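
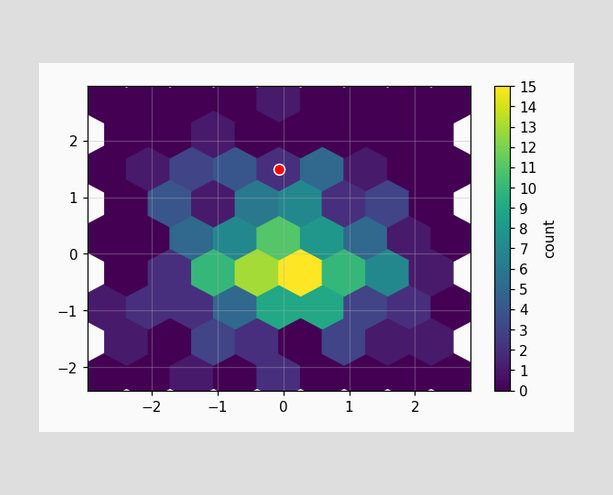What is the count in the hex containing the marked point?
The marked hex reads 2 on the colorbar.

2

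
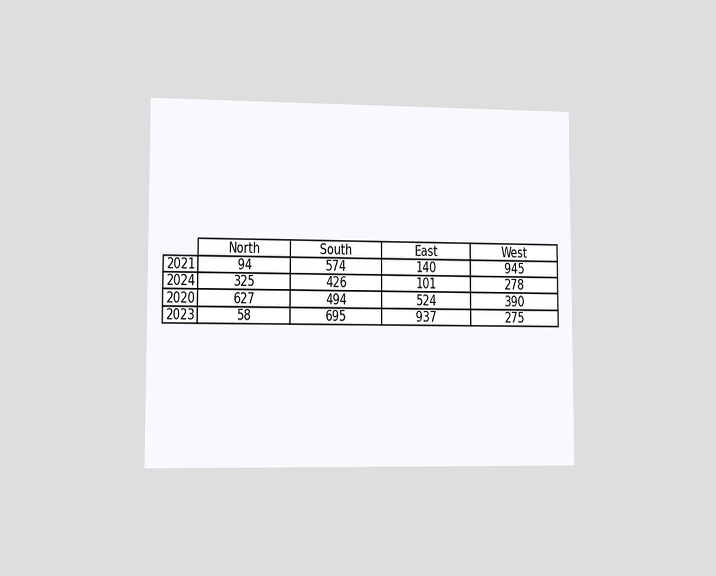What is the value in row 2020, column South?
494

The chart is viewed slightly from the left. The (2020, South) cell reads 494.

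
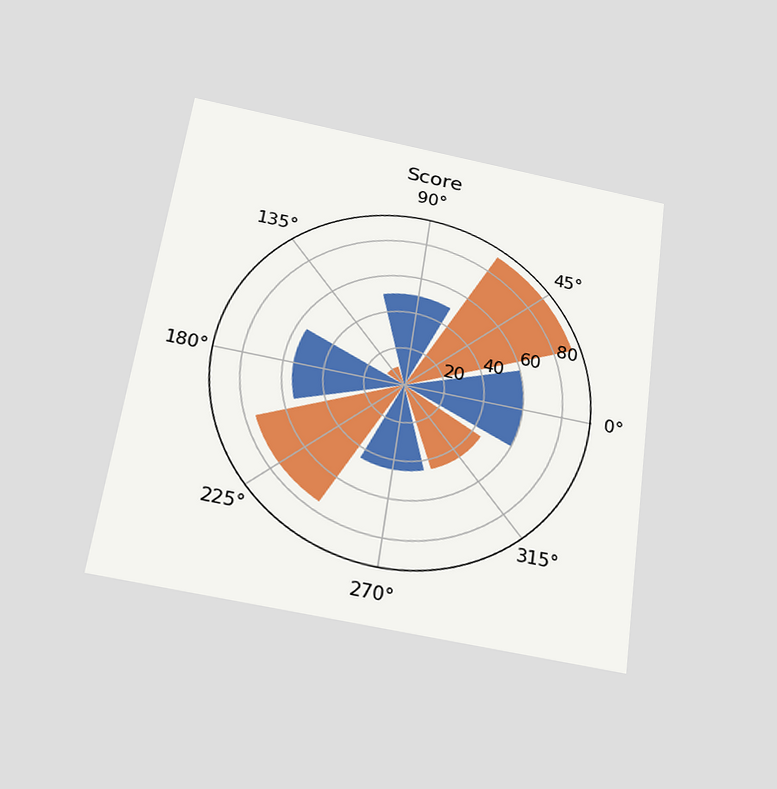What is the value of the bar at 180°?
55

The chart is tilted about 8° clockwise and viewed slightly from below. The bar at 180° reaches 55 on the radial axis.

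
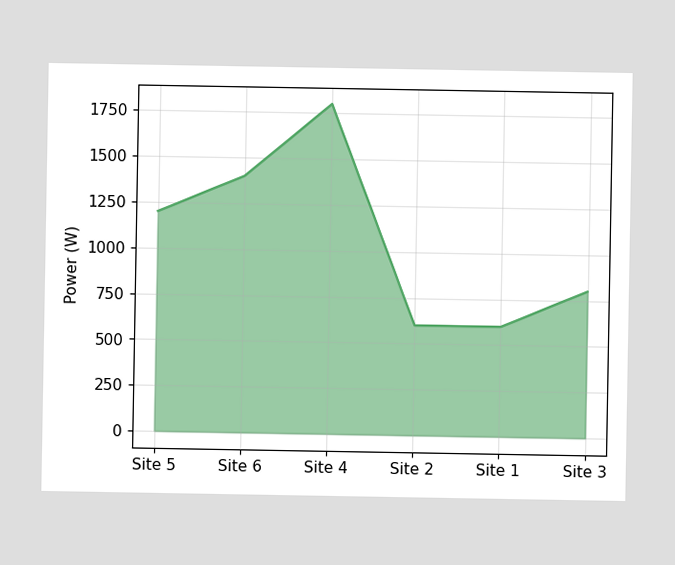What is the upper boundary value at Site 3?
At Site 3 the upper boundary is at 800W.

800W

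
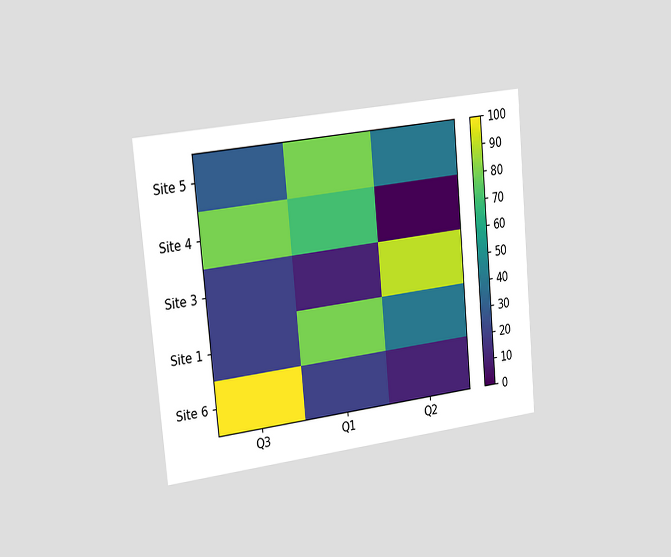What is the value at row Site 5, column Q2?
40

The chart is tilted about 5° counter-clockwise and viewed slightly from the left. Matching cell (Site 5, Q2) against the colorbar gives 40.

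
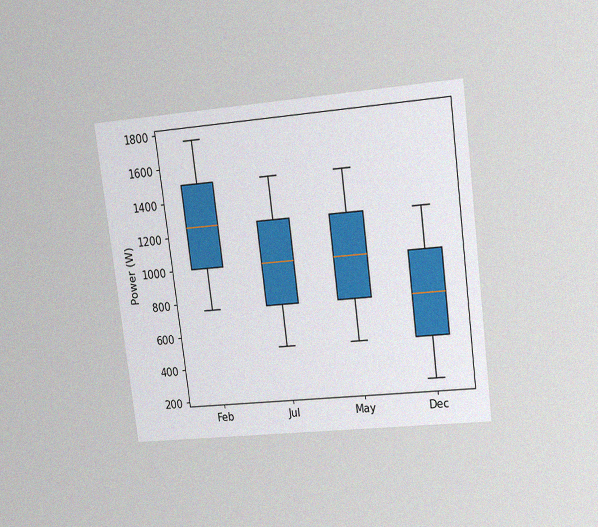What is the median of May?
1000W

The chart is tilted about 7° counter-clockwise and viewed at a slight angle, with some photo noise. The median line in the May box sits at 1000W.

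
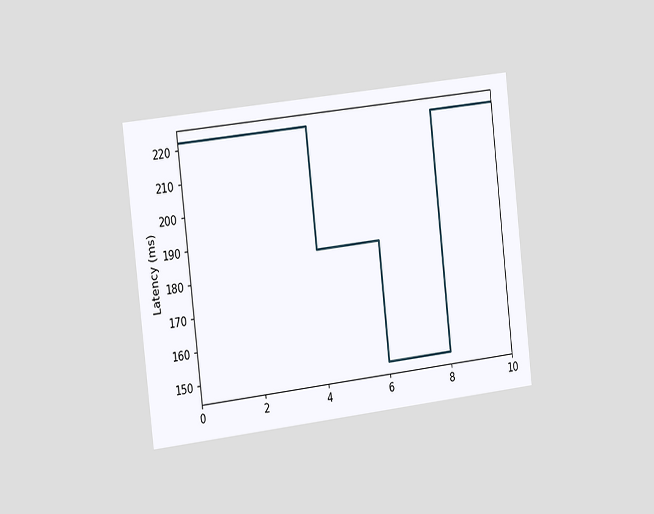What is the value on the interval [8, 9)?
The chart is tilted about 7° counter-clockwise and viewed slightly from the left. On [8, 9) the step sits at 222ms.

222ms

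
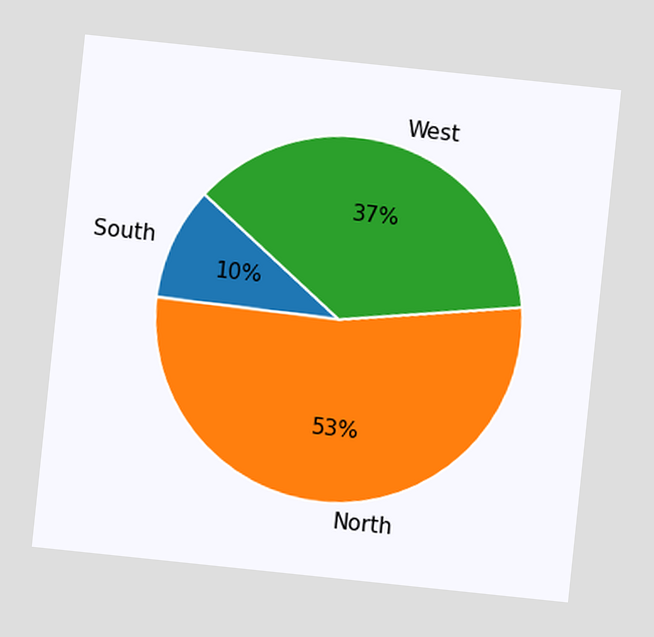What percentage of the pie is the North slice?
The chart is tilted about 6° clockwise. The North slice takes up 53% of the pie.

53%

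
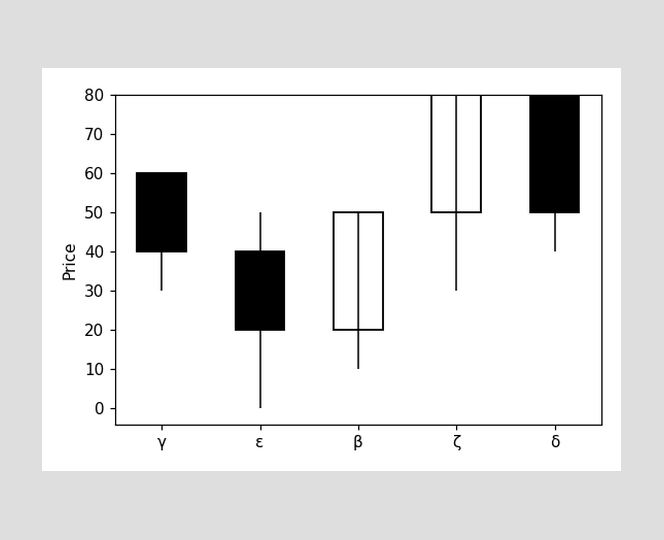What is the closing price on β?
50

The β candle closes at 50.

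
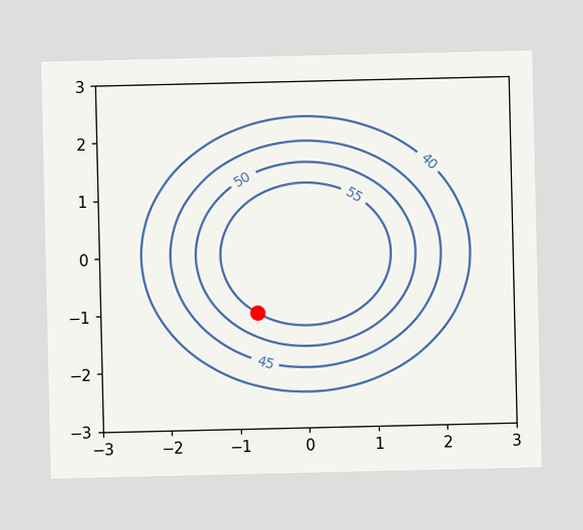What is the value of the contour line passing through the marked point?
55

The marked point sits on the contour labelled 55.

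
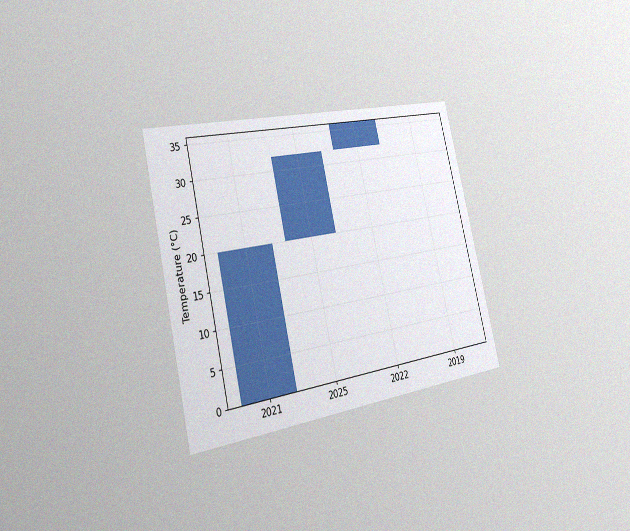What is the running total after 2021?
The chart is tilted about 13° counter-clockwise and viewed slightly from the left, with some photo noise. After 2021 the running total reaches 20°C.

20°C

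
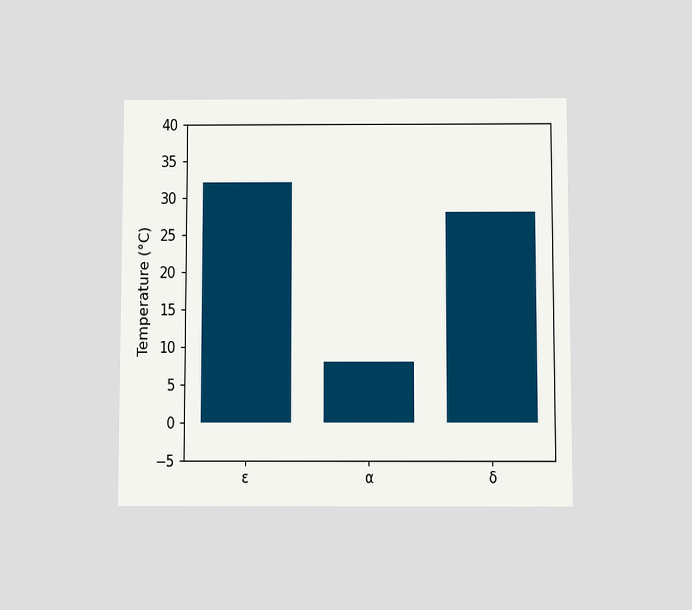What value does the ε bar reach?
The chart is viewed slightly from below. Reading along the chart's y-axis, the ε bar reaches 32°C.

32°C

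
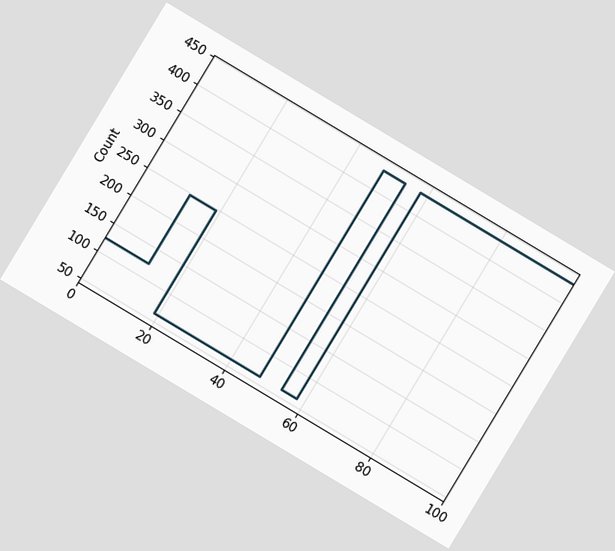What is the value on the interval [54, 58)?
The chart is tilted about 31° clockwise. On [54, 58) the step sits at 62.

62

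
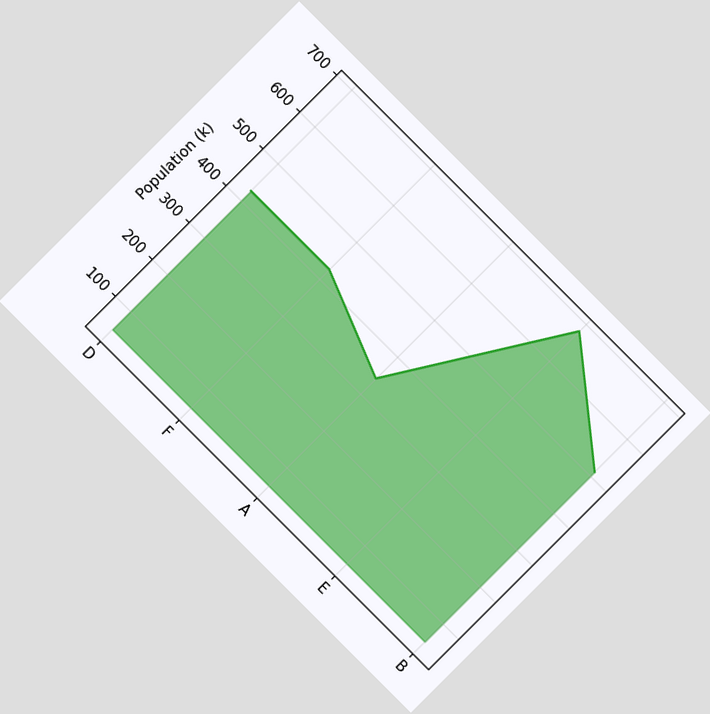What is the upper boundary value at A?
The chart is tilted about 45° clockwise. At A the upper boundary is at 340k.

340k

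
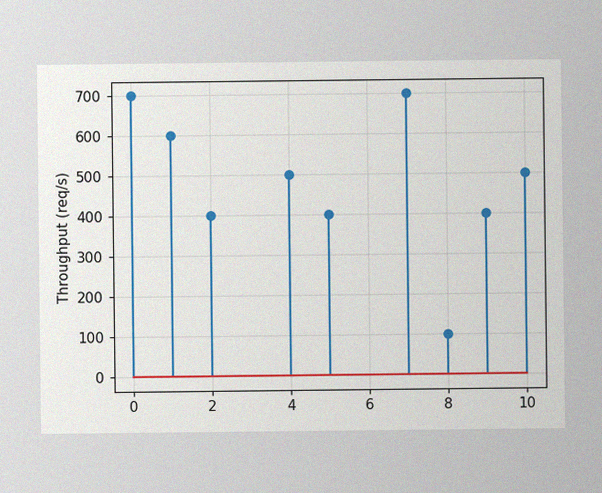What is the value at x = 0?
700req/s

The image has some photo noise and uneven lighting. The stem at x=0 reaches 700req/s.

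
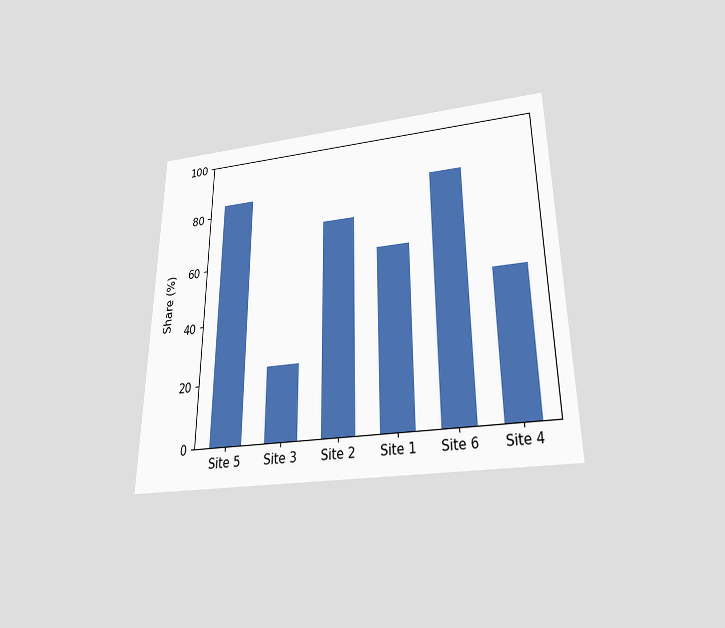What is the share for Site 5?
The chart is viewed slightly from below. Reading along the chart's y-axis, the Site 5 bar reaches 84%.

84%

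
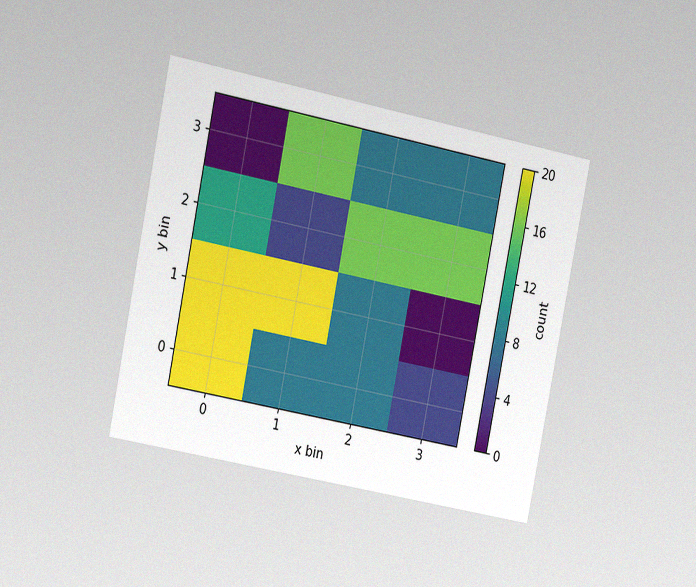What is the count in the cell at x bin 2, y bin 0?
The chart is tilted about 11° clockwise and viewed slightly from the left, with some photo noise. Matching the cell (2, 0) against the colorbar gives 8.

8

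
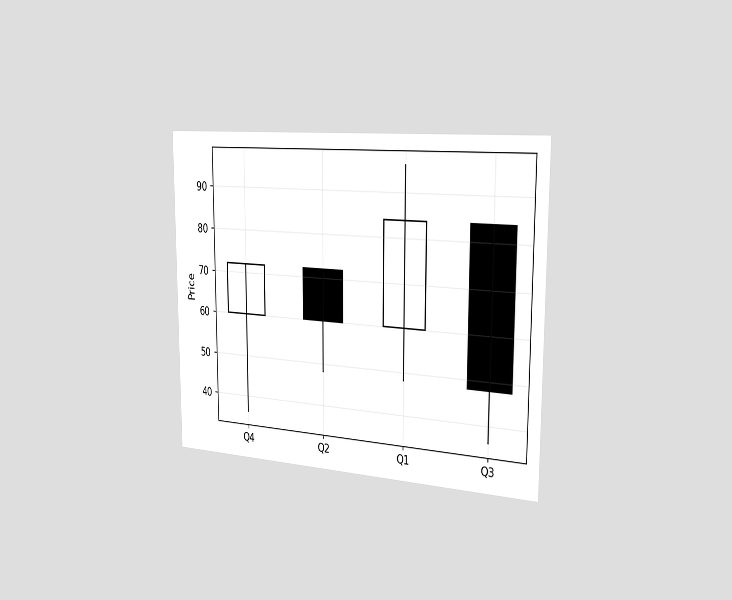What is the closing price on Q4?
72

The chart is viewed slightly from the right. The Q4 candle closes at 72.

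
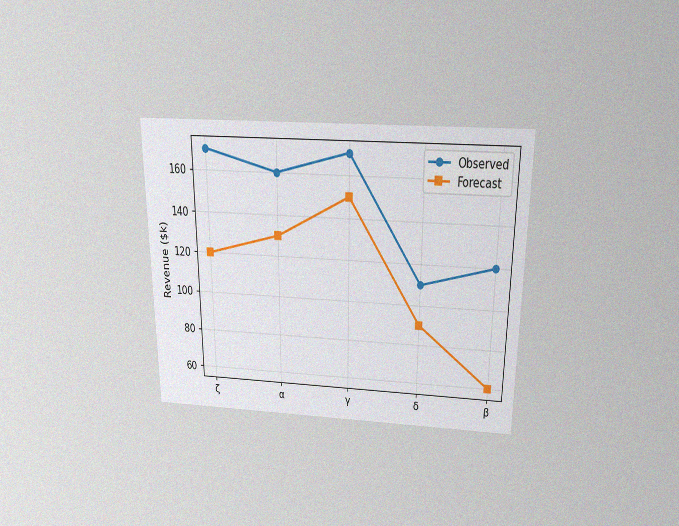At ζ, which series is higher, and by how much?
Observed, by $50k

The chart is viewed slightly from above, with some photo noise. At ζ, Observed sits above the other line by $50k.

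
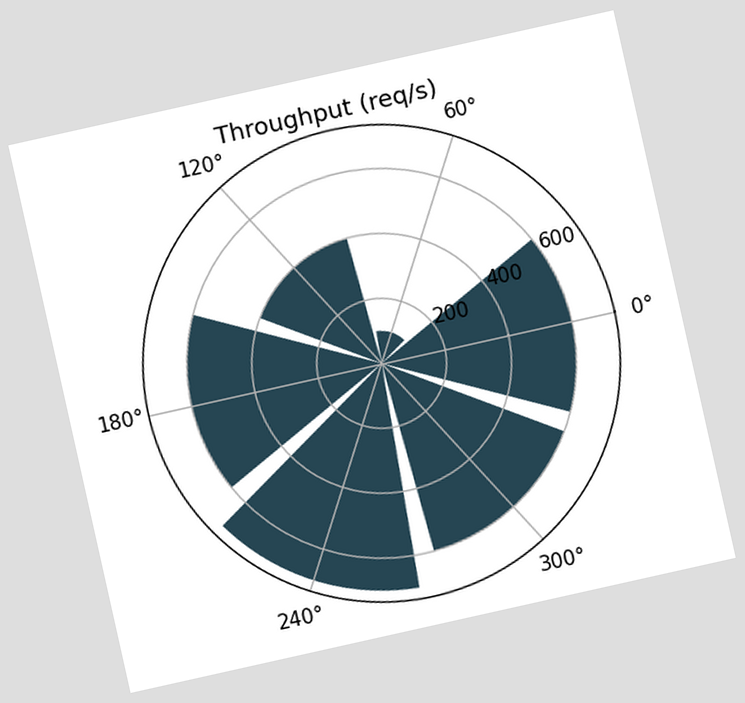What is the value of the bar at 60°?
100req/s

The chart is tilted about 13° counter-clockwise. The bar at 60° reaches 100req/s on the radial axis.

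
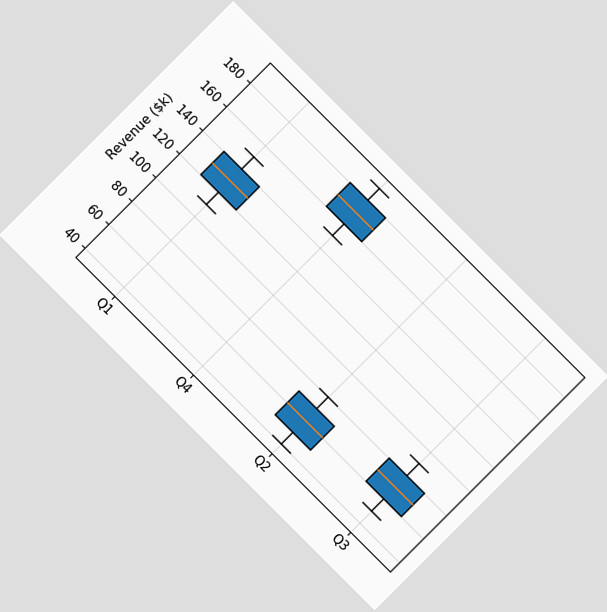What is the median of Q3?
$70k

The chart is tilted about 45° clockwise. The median line in the Q3 box sits at $70k.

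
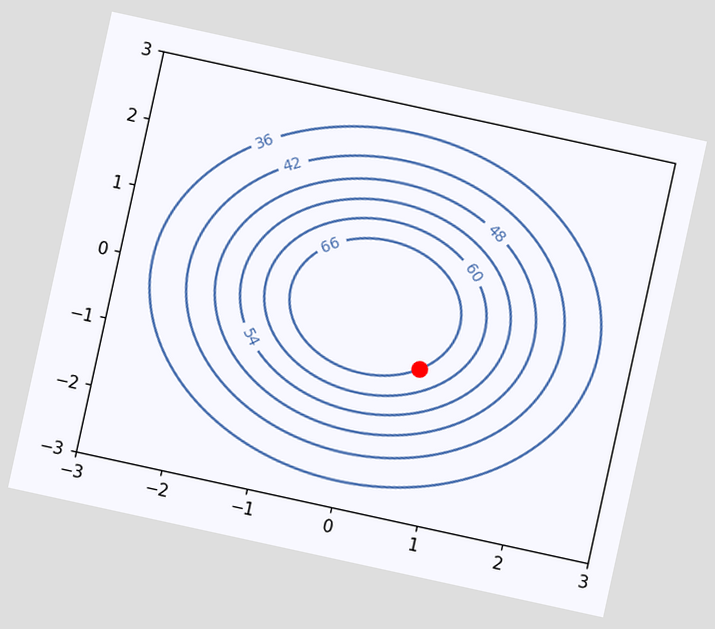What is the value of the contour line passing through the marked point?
The chart is tilted about 12° clockwise. The marked point sits on the contour labelled 66.

66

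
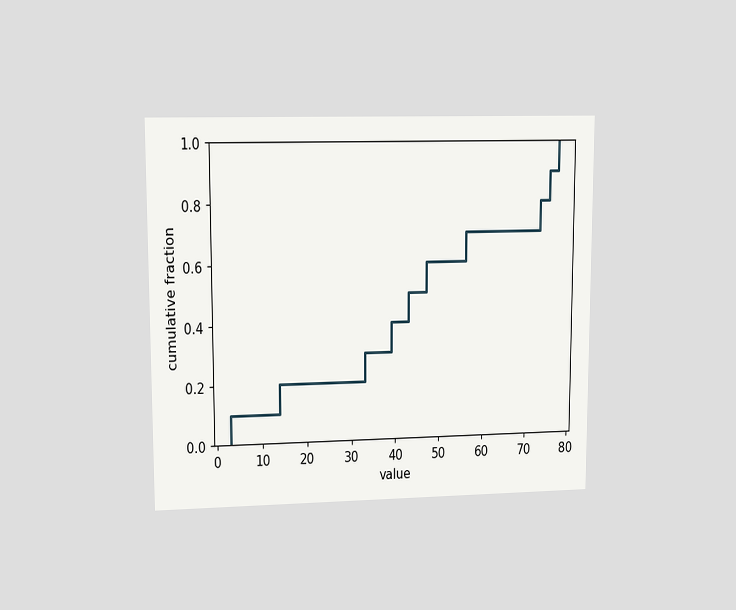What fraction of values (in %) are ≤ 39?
40%

The chart is viewed at a slight angle. At x=39 the ECDF step is at 40%.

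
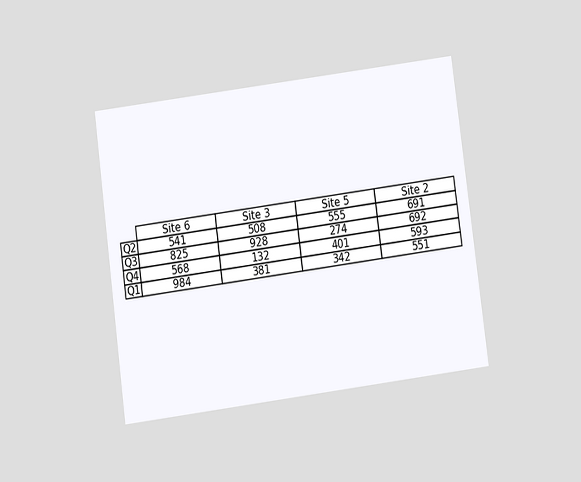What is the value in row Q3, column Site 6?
825

The chart is tilted about 8° counter-clockwise and viewed slightly from below. The (Q3, Site 6) cell reads 825.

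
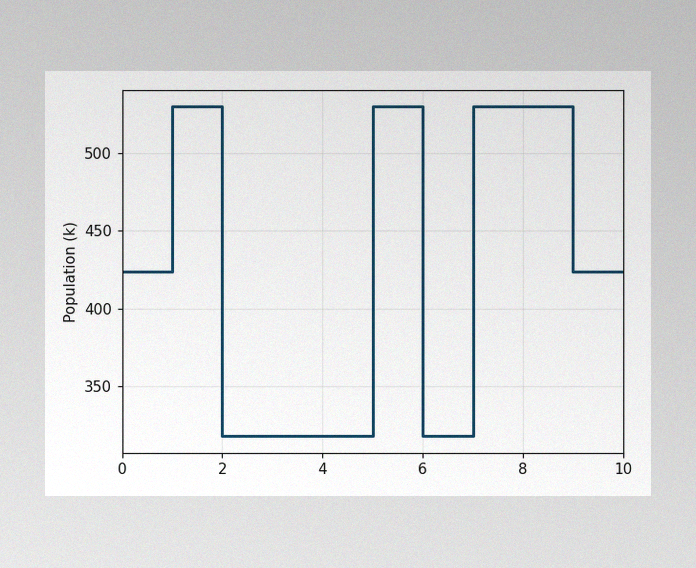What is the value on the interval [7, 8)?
530k

The image has some photo noise and uneven lighting. On [7, 8) the step sits at 530k.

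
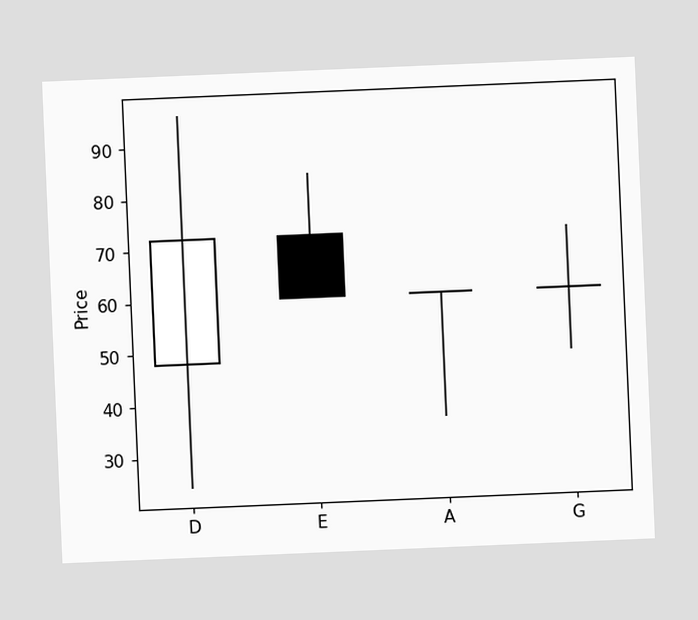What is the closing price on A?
The chart is tilted about 2° counter-clockwise. The A candle closes at 60.

60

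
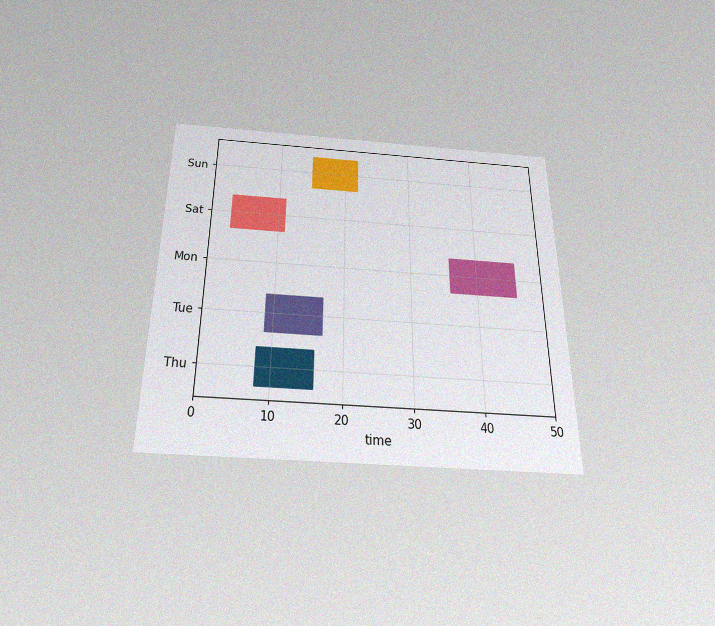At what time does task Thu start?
The chart is viewed slightly from below, with some photo noise. The Thu bar begins at t=8.

8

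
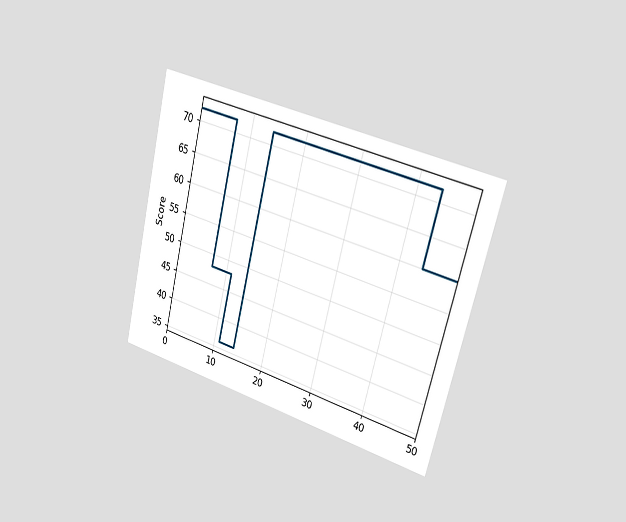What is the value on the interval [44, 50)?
60

The chart is tilted about 14° clockwise and viewed slightly from the right. On [44, 50) the step sits at 60.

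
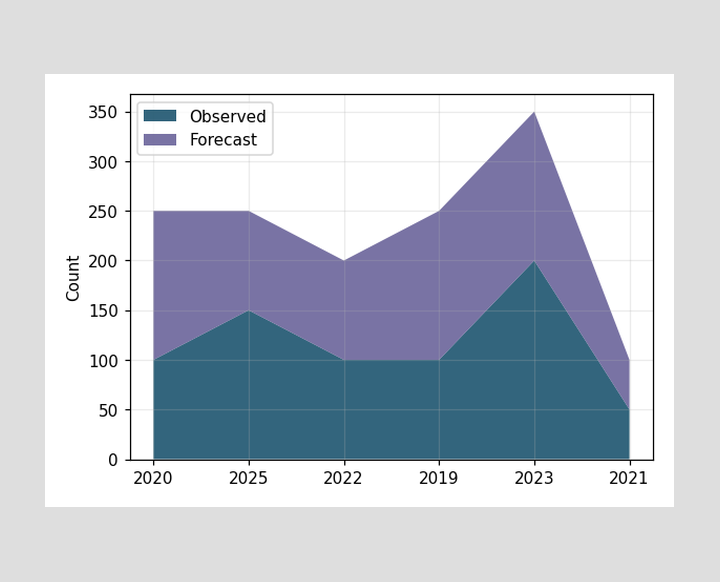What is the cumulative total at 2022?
200

The stacked total at 2022 reaches 200.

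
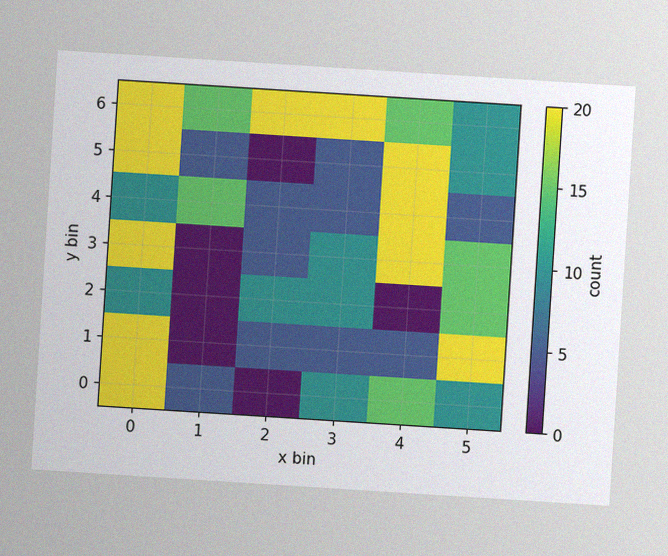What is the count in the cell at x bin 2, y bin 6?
20

The chart is tilted about 4° clockwise, with some photo noise. Matching the cell (2, 6) against the colorbar gives 20.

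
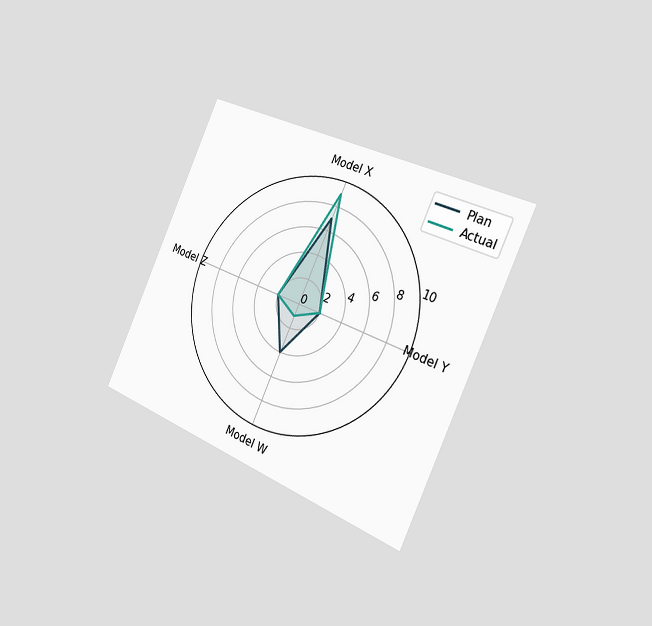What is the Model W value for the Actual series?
The chart is tilted about 24° clockwise and viewed slightly from the right. On the Model W axis, Actual reaches 1.

1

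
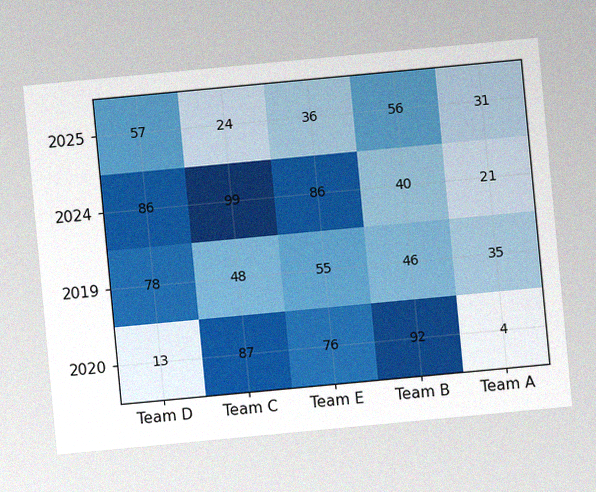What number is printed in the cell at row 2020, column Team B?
92

The chart is tilted about 5° counter-clockwise, with some photo noise. The (2020, Team B) cell reads 92.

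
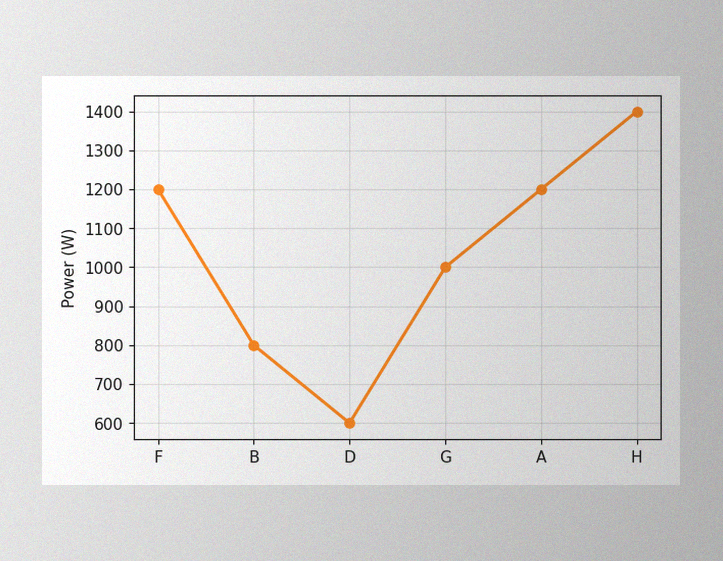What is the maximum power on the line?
The image has some photo noise and uneven lighting. The highest point is at H, and reading across to the y-axis gives 1400W.

1400W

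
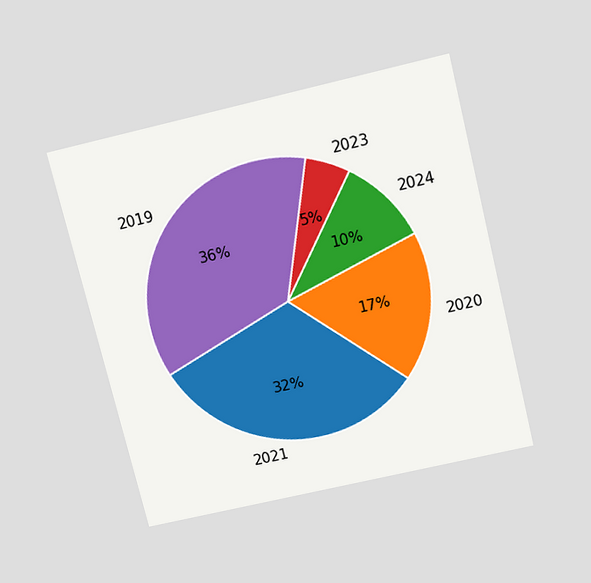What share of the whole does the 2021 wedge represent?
32%

The chart is tilted about 14° counter-clockwise and viewed slightly from above. The 2021 slice takes up 32% of the pie.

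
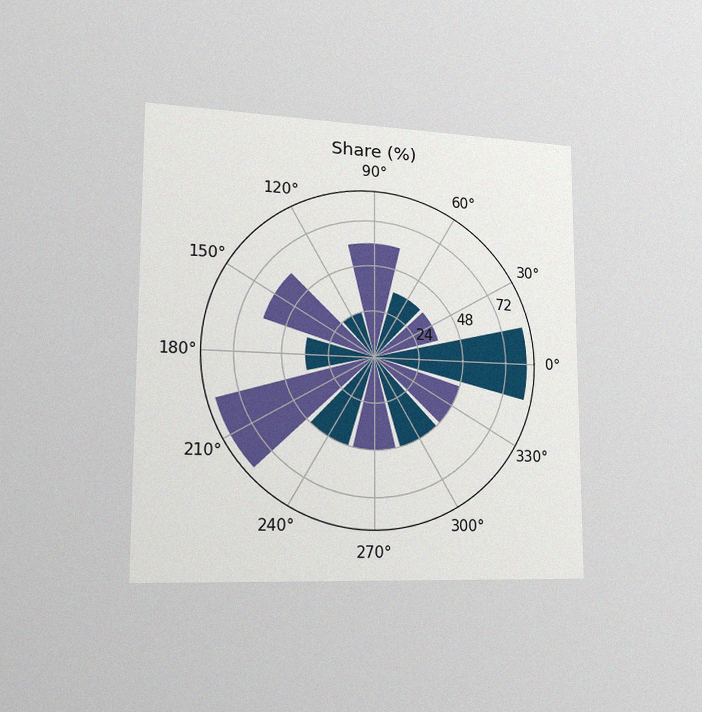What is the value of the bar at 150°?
The chart is viewed slightly from the left, with some photo noise. The bar at 150° reaches 60% on the radial axis.

60%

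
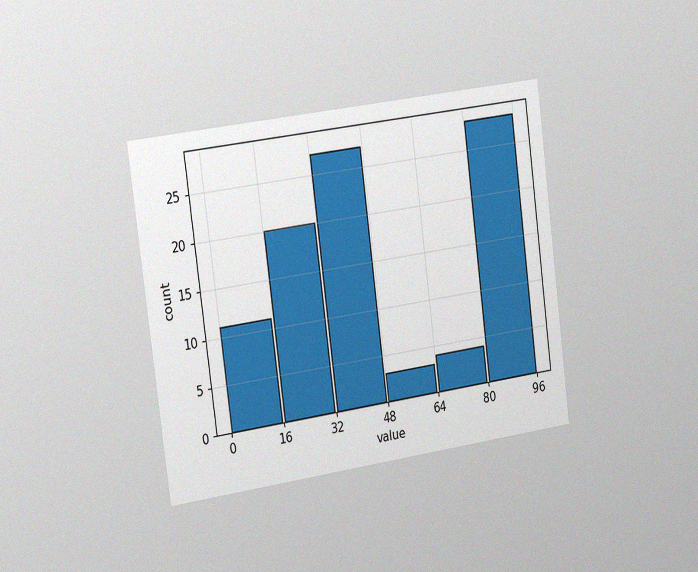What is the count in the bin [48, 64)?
3

The chart is tilted about 8° counter-clockwise and viewed slightly from the left, with some photo noise. The [48, 64) bin has height 3.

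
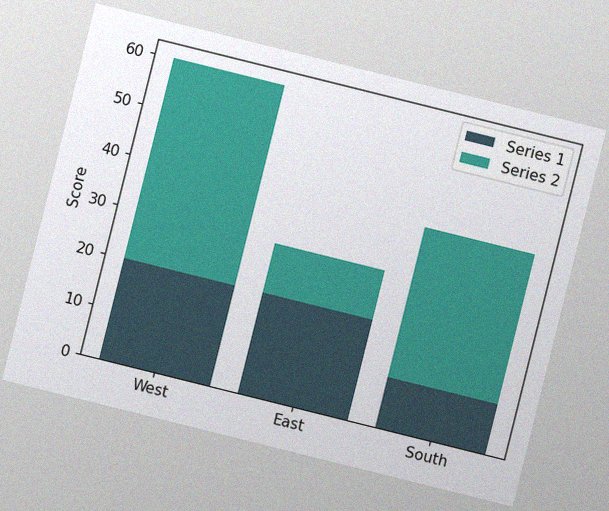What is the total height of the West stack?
60

The chart is tilted about 14° clockwise, with some photo noise. The West stack's top reaches 60 on the y-axis.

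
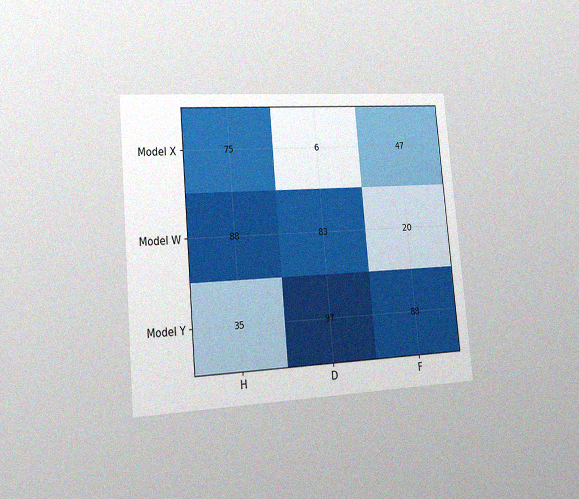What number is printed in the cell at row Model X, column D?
The chart is tilted about 5° counter-clockwise and viewed slightly from the left, with some photo noise. The (Model X, D) cell reads 6.

6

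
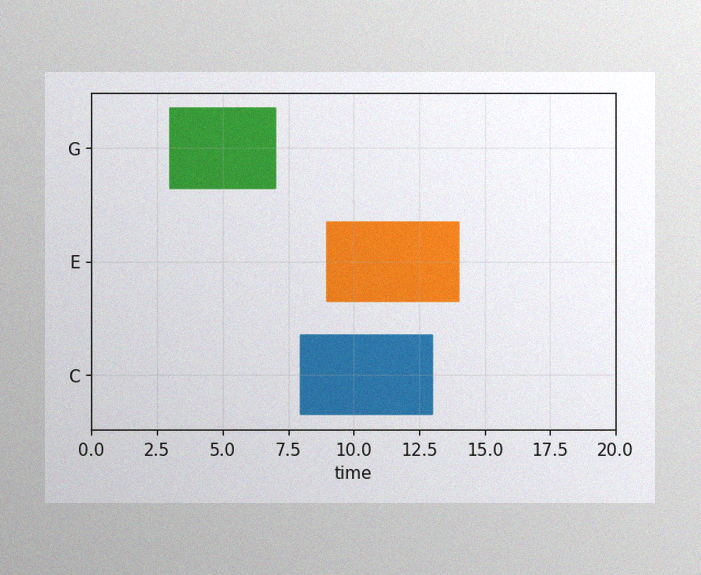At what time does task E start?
The image has some photo noise and uneven lighting. The E bar begins at t=9.

9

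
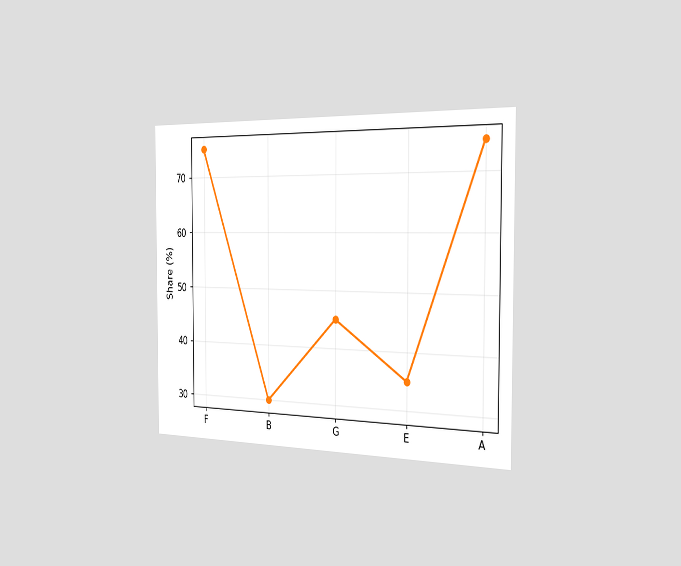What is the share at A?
The chart is viewed slightly from the right. At A, the line is at 75%.

75%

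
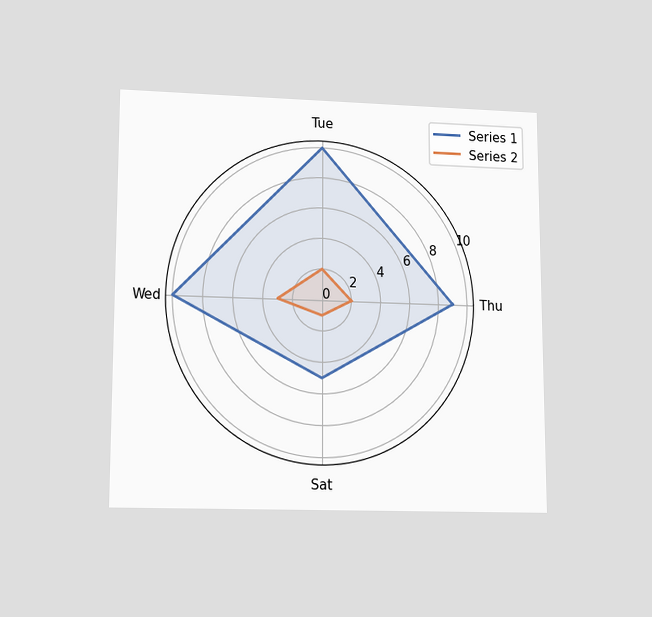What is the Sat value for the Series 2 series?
1

The chart is viewed at a slight angle. On the Sat axis, Series 2 reaches 1.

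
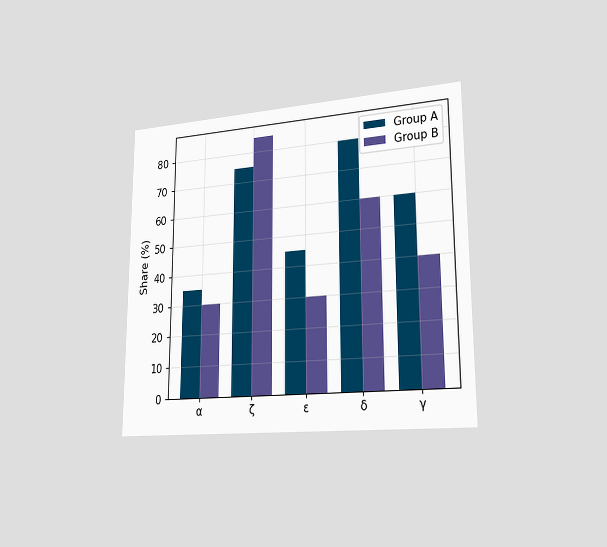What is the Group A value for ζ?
The chart is viewed slightly from the right. The Group A bar at ζ reaches 75% on the y-axis.

75%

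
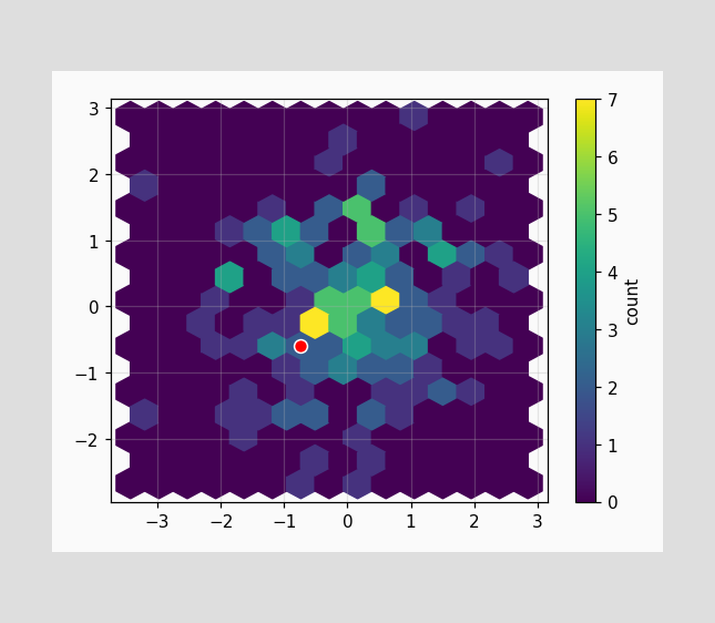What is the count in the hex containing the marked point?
The marked hex reads 2 on the colorbar.

2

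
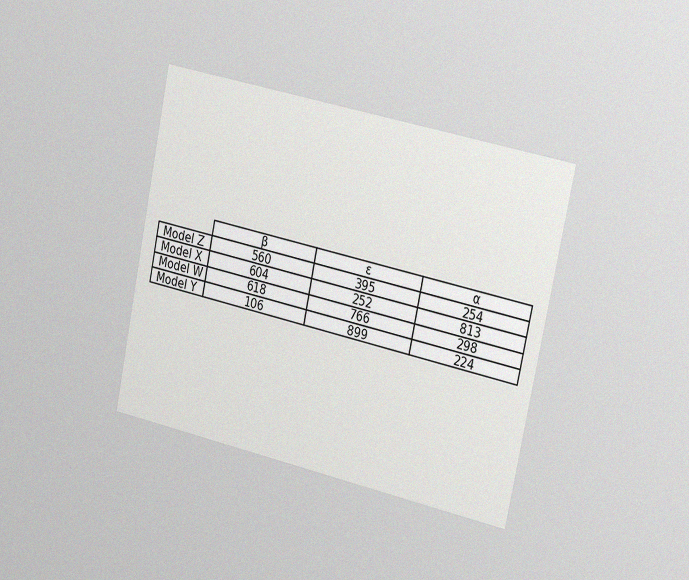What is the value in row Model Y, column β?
The chart is tilted about 12° clockwise and viewed slightly from the right, with some photo noise. The (Model Y, β) cell reads 106.

106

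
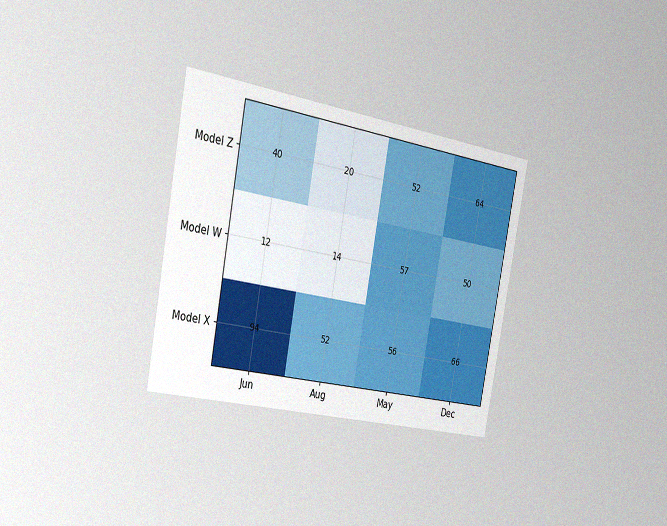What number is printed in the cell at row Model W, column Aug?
The chart is tilted about 11° clockwise and viewed slightly from the left, with some photo noise. The (Model W, Aug) cell reads 14.

14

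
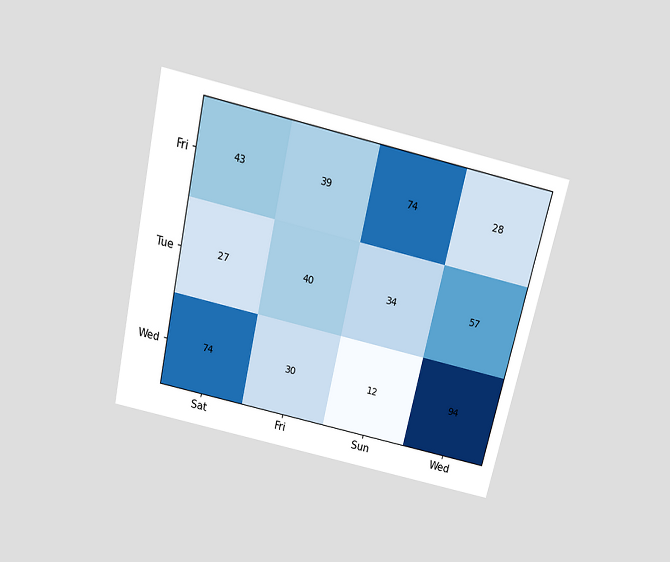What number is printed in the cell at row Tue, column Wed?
The chart is tilted about 13° clockwise and viewed slightly from above. The (Tue, Wed) cell reads 57.

57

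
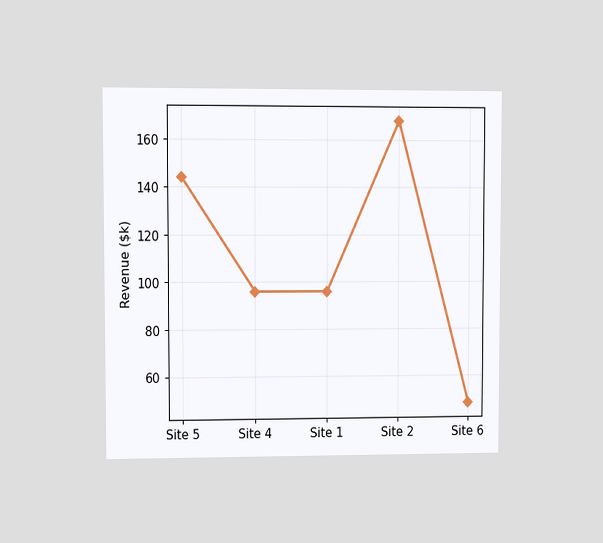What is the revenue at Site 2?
The chart is viewed at a slight angle. At Site 2, the line is at $168k.

$168k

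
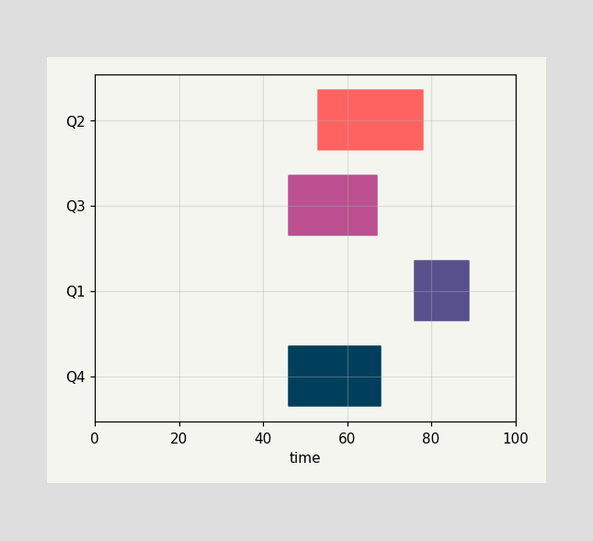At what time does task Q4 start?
46

The Q4 bar begins at t=46.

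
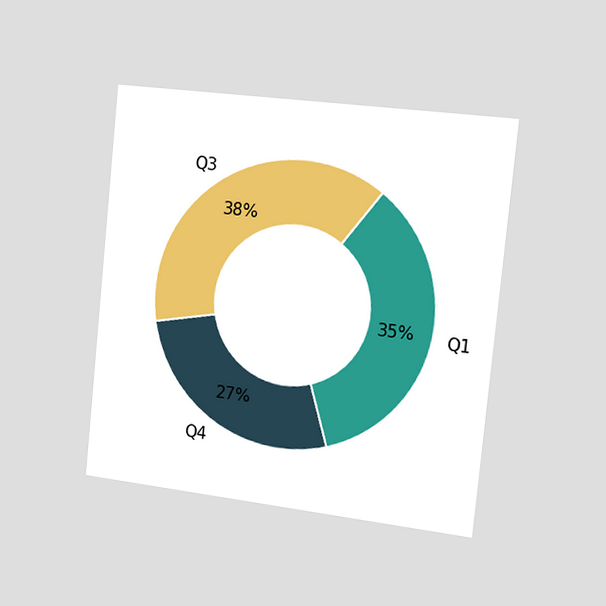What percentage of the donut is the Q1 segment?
The chart is tilted about 6° clockwise and viewed slightly from the right. The Q1 segment takes up 35% of the ring.

35%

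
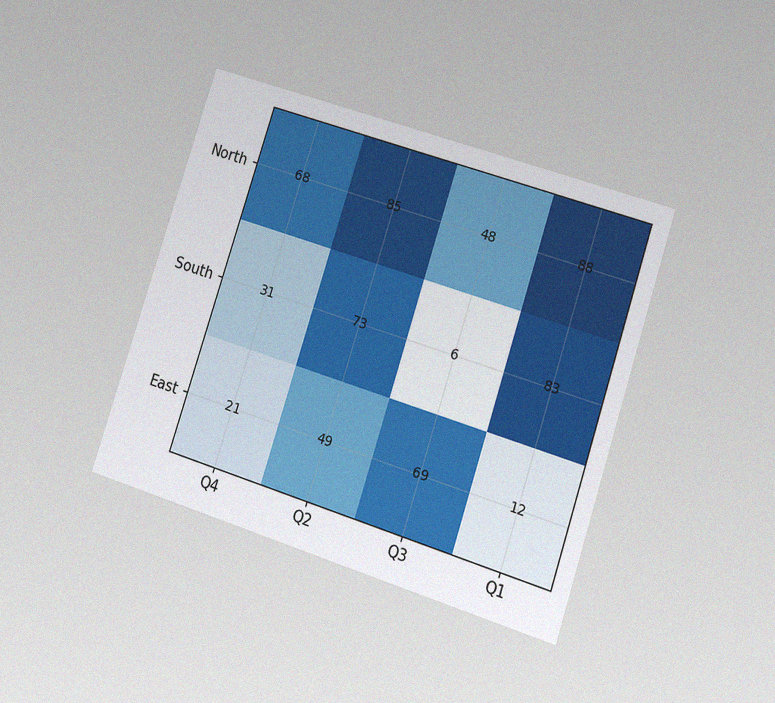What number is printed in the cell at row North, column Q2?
85

The chart is tilted about 18° clockwise and viewed at a slight angle, with some photo noise. The (North, Q2) cell reads 85.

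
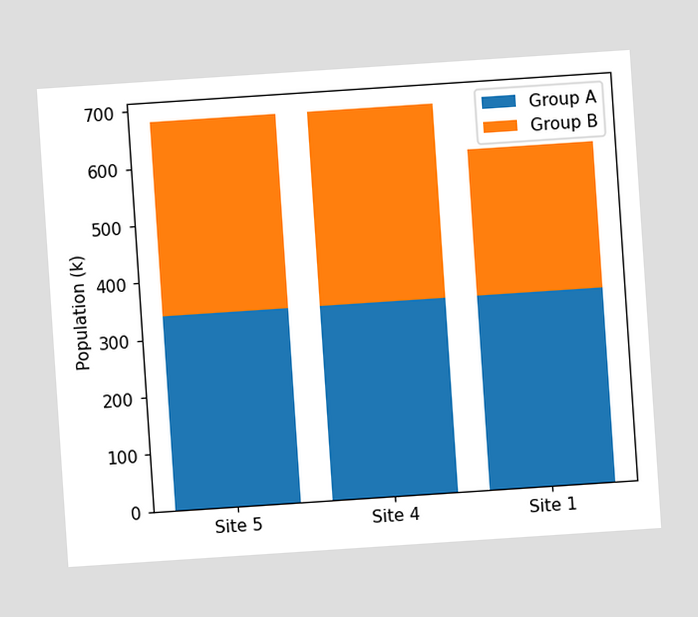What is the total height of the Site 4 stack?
The chart is tilted about 4° counter-clockwise. The Site 4 stack's top reaches 680k on the y-axis.

680k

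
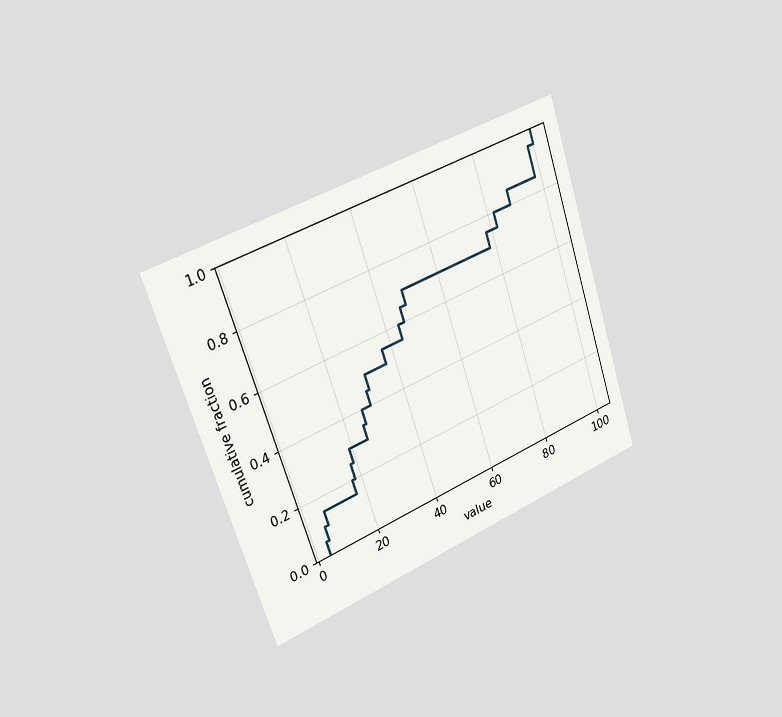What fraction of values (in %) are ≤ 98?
The chart is tilted about 19° counter-clockwise and viewed slightly from the left. At x=98 the ECDF step is at 95%.

95%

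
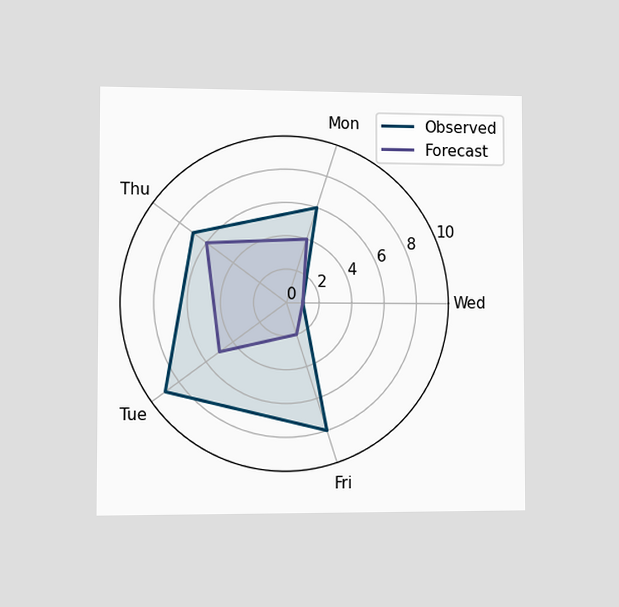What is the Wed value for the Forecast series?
1

The chart is viewed slightly from the left. On the Wed axis, Forecast reaches 1.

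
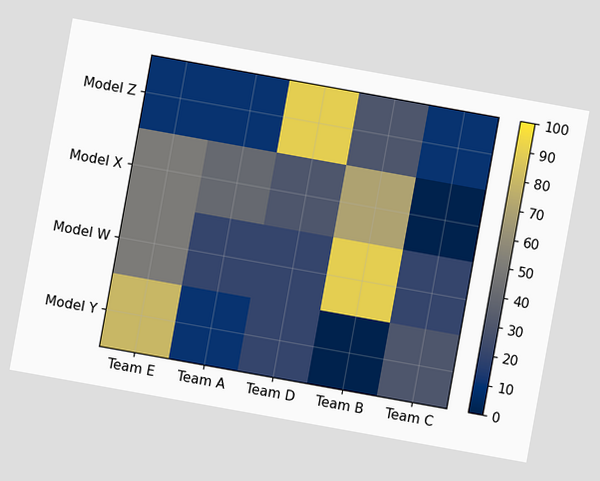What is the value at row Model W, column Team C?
20

The chart is tilted about 10° clockwise. Matching cell (Model W, Team C) against the colorbar gives 20.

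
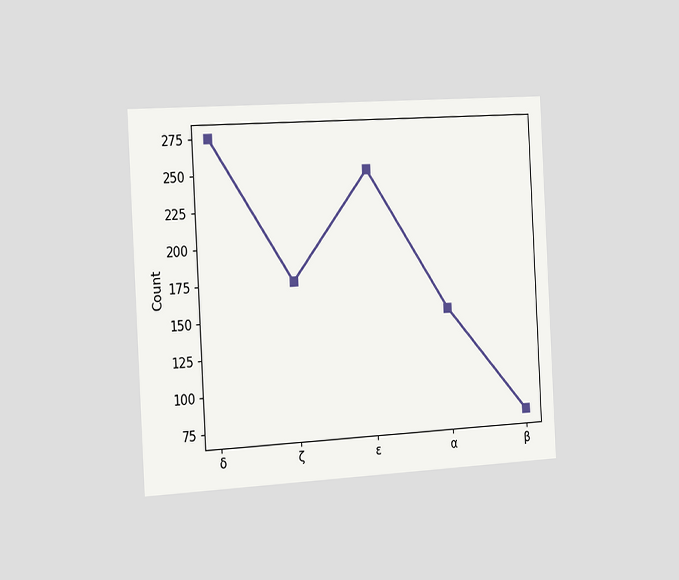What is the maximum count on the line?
275

The chart is tilted about 3° counter-clockwise and viewed slightly from the left. The highest point is at δ, and reading across to the y-axis gives 275.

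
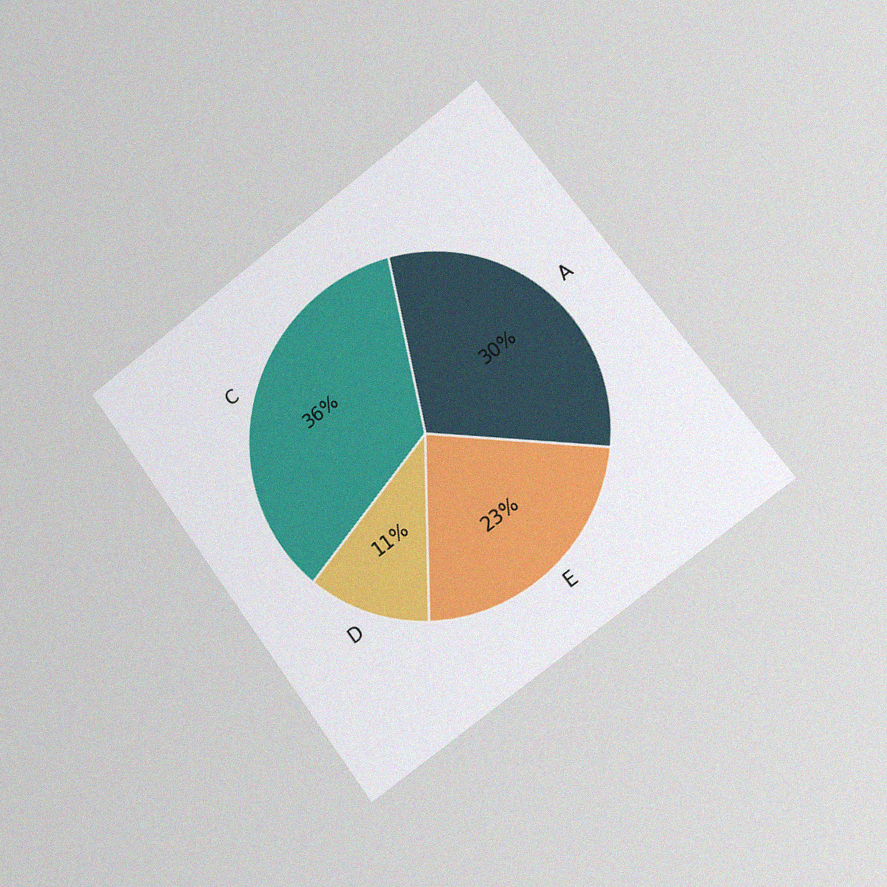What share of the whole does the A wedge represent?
30%

The chart is tilted about 37° counter-clockwise and viewed slightly from the right, with some photo noise. The A slice takes up 30% of the pie.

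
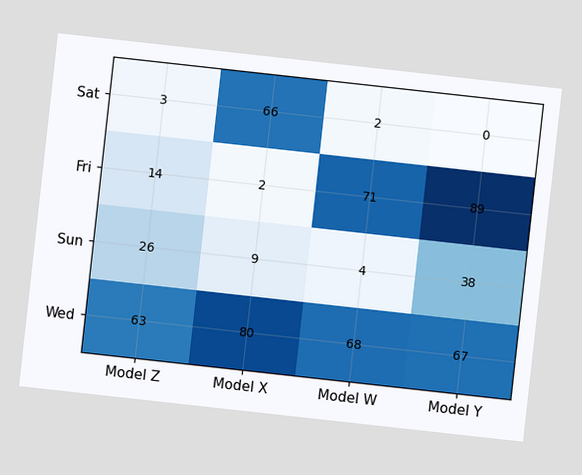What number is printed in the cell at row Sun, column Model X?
The chart is tilted about 6° clockwise. The (Sun, Model X) cell reads 9.

9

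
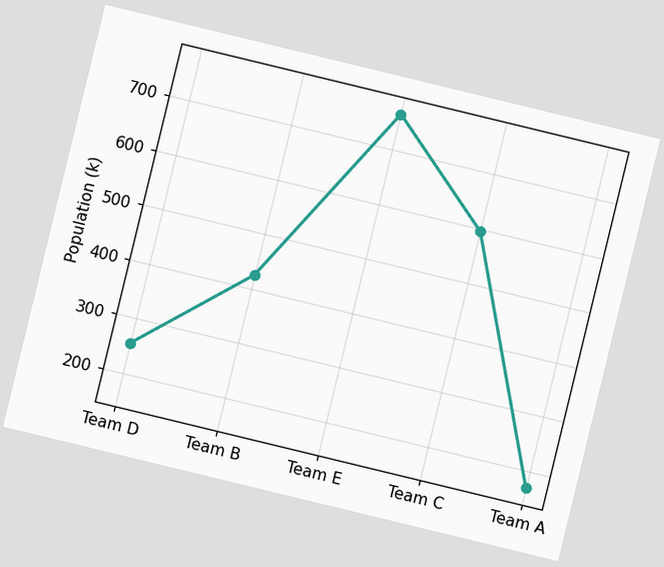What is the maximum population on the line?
The chart is tilted about 14° clockwise. The highest point is at Team E, and reading across to the y-axis gives 765k.

765k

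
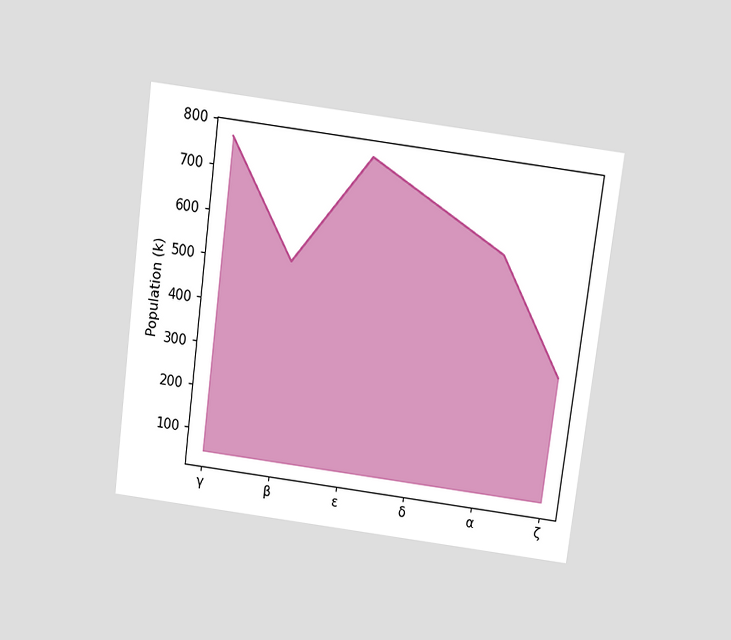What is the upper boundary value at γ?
765k

The chart is tilted about 7° clockwise and viewed slightly from above. At γ the upper boundary is at 765k.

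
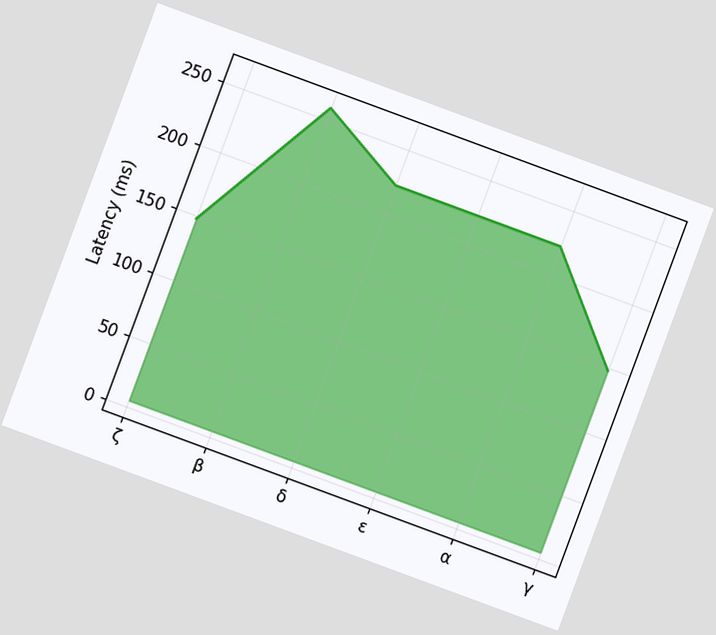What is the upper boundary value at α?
The chart is tilted about 20° clockwise. At α the upper boundary is at 222ms.

222ms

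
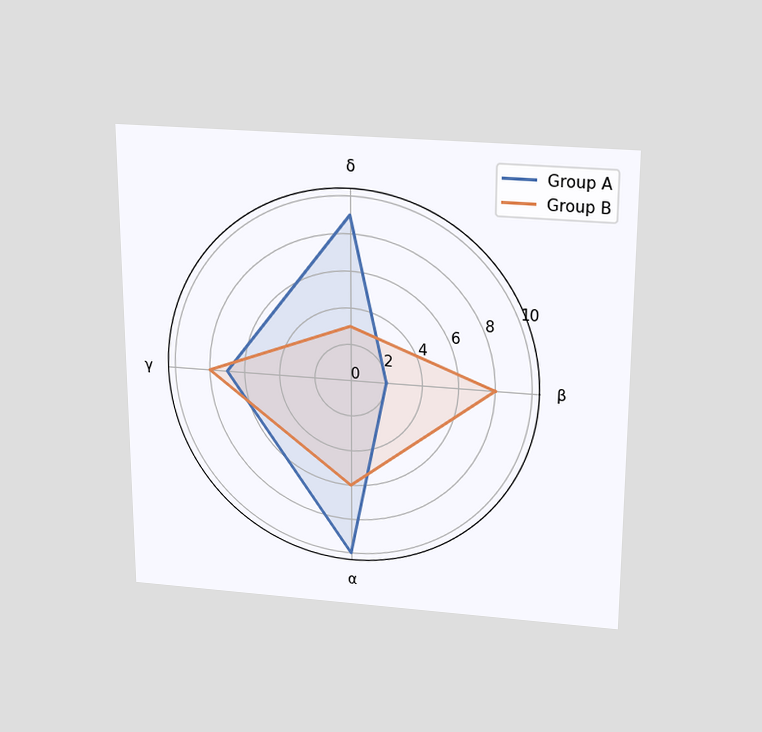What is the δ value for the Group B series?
The chart is viewed slightly from above. On the δ axis, Group B reaches 3.

3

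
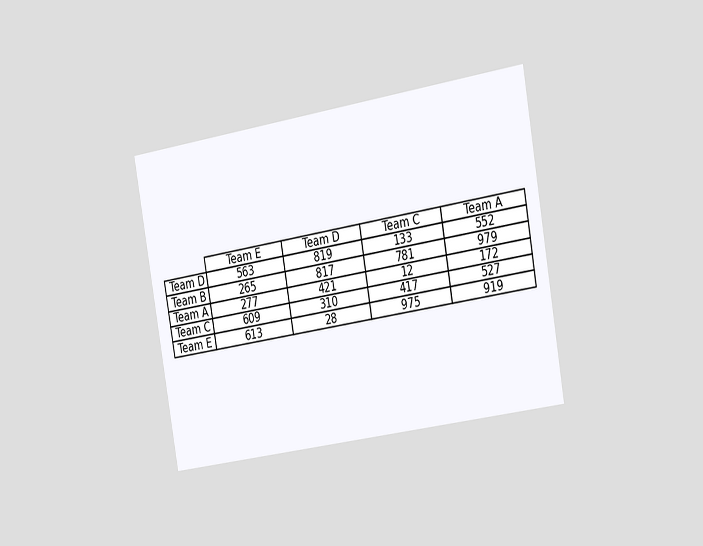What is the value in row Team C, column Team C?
The chart is tilted about 10° counter-clockwise and viewed slightly from the right. The (Team C, Team C) cell reads 417.

417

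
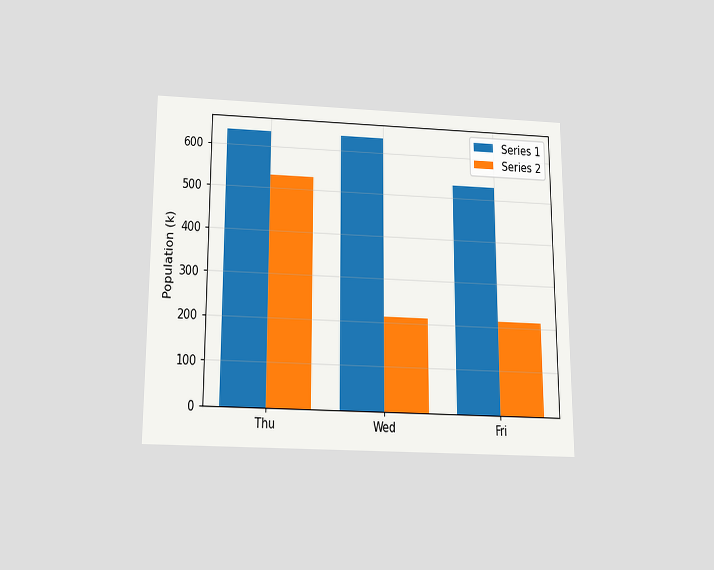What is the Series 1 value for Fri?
The chart is viewed slightly from below. The Series 1 bar at Fri reaches 530k on the y-axis.

530k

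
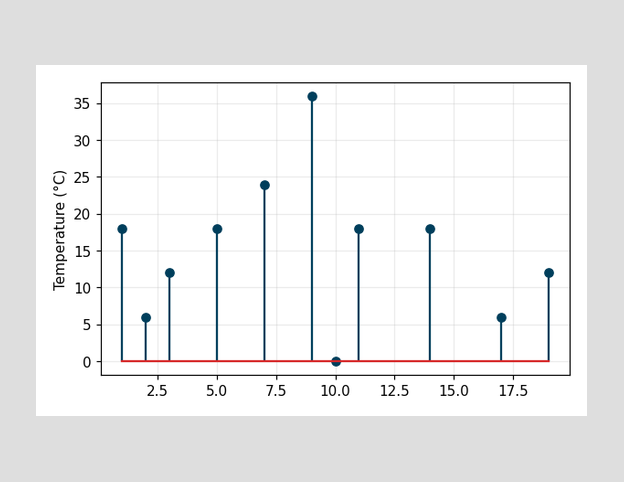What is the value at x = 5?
18°C

The stem at x=5 reaches 18°C.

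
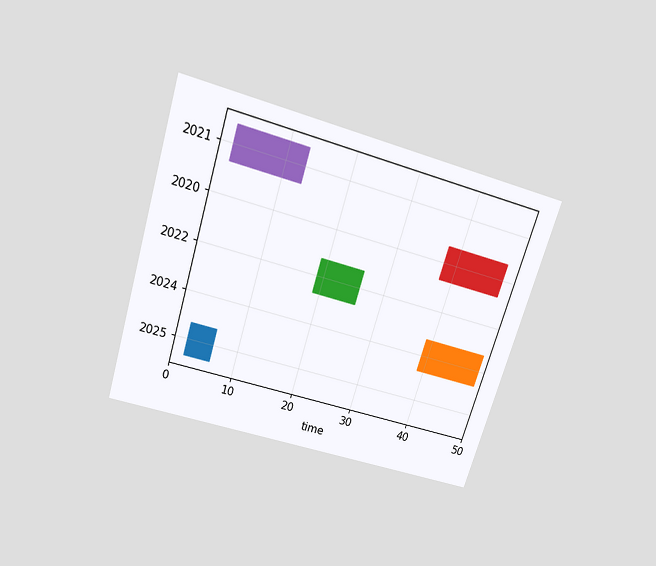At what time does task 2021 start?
The chart is tilted about 17° clockwise and viewed slightly from above. The 2021 bar begins at t=2.

2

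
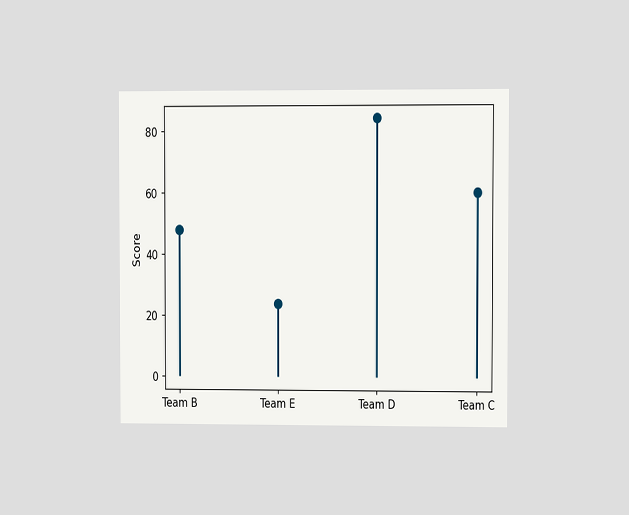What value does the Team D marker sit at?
The chart is viewed at a slight angle. The Team D marker sits at 84.

84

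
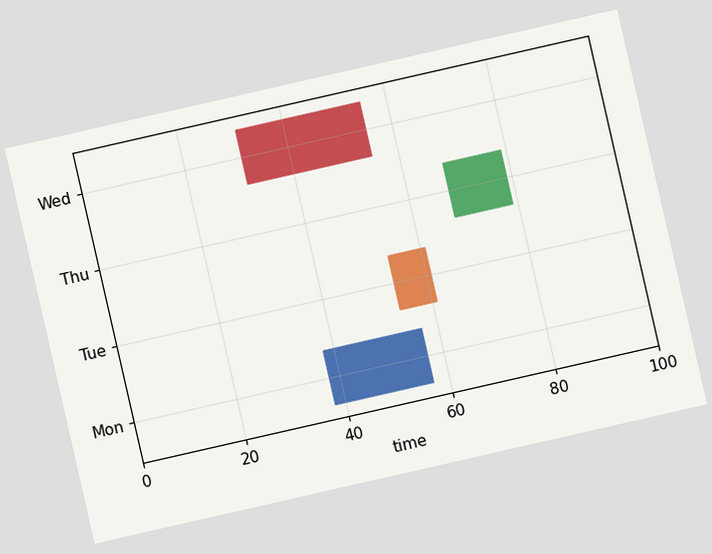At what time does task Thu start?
The chart is tilted about 13° counter-clockwise. The Thu bar begins at t=68.

68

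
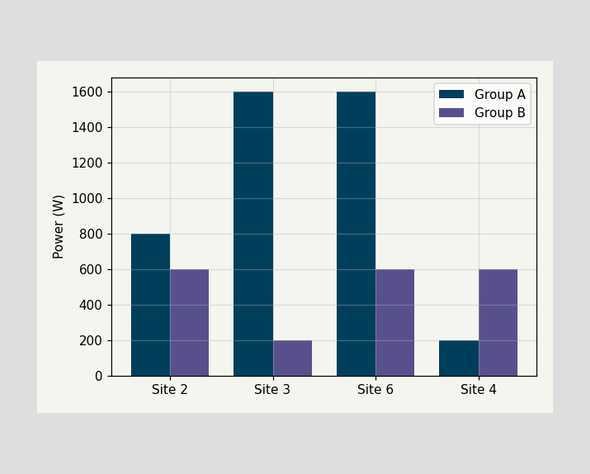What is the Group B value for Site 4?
The Group B bar at Site 4 reaches 600W on the y-axis.

600W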